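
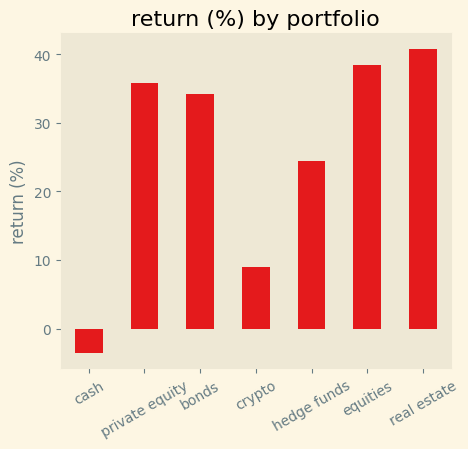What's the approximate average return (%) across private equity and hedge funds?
≈ 30

(35 + 25) / 2 ≈ 30.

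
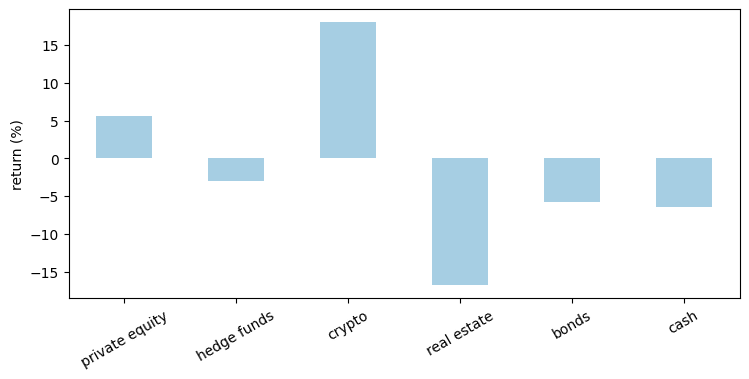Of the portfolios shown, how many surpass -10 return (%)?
5

Above -10: private equity, hedge funds, crypto, bonds, cash.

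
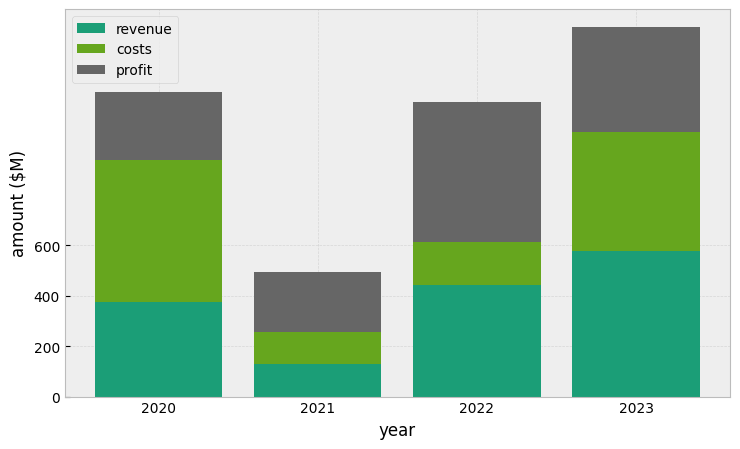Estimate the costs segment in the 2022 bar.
costs top ≈ 600, bottom ≈ 400; segment ≈ 200.

≈ 200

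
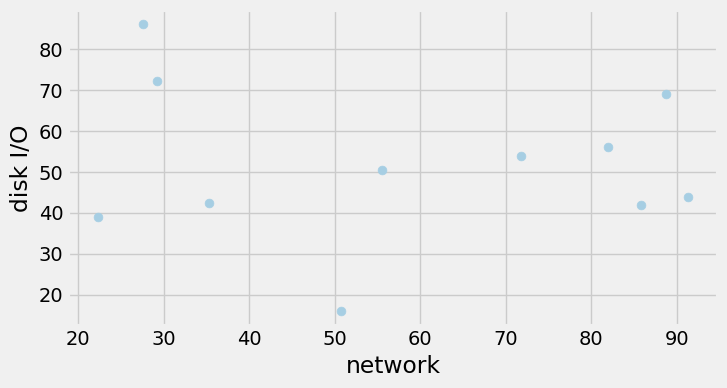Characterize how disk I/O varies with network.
no clear correlation

Points are roughly uncorrelated; weak (|r| ≈ 0.1).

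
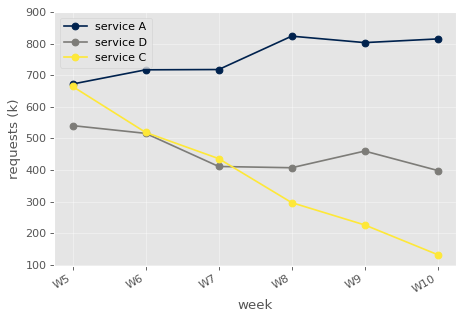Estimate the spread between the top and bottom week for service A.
Max W8 ≈ 800, min W5 ≈ 700; range ≈ 100.

≈ 100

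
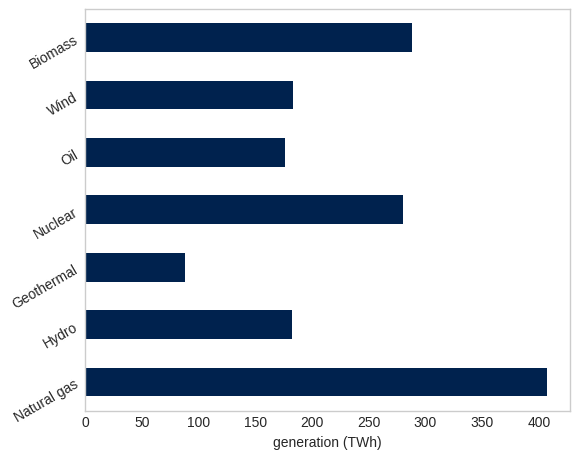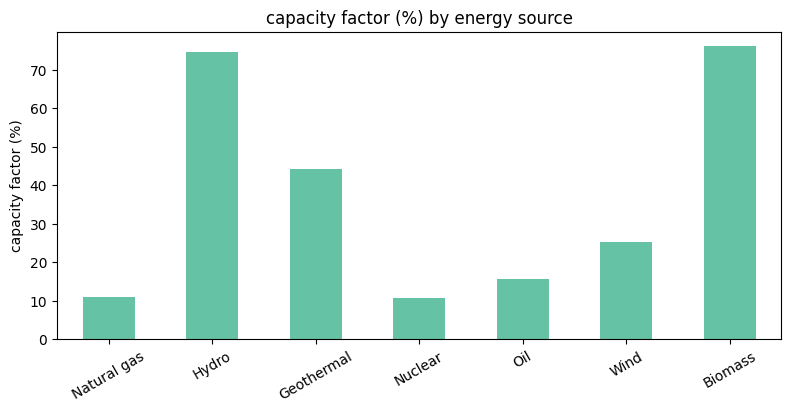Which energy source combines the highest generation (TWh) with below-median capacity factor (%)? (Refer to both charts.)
Chart 2 median capacity factor (%) ≈ 30; below-median energy sources: Natural gas, Nuclear, Oil. Among those, Natural gas has the highest generation (TWh) (≈ 400).

Natural gas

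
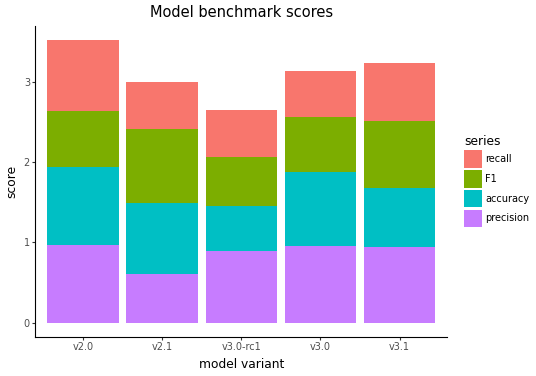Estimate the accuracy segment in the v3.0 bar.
accuracy top ≈ 2.0, bottom ≈ 1.0; segment ≈ 1.0.

≈ 1.0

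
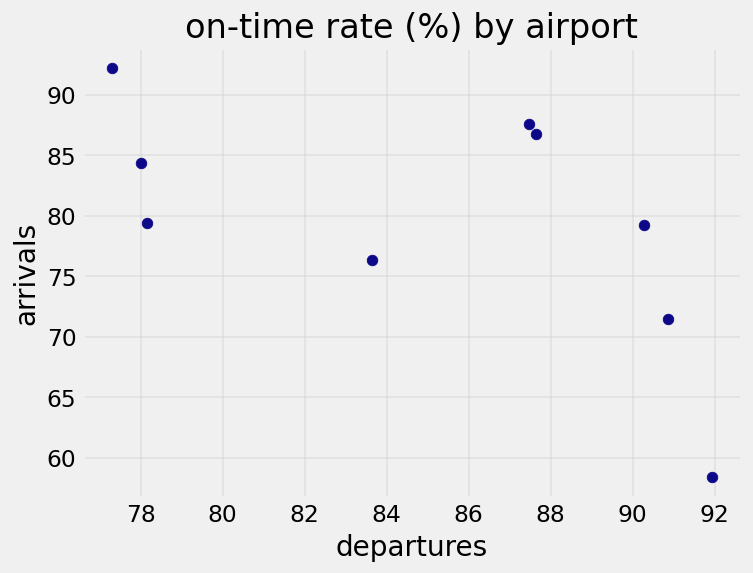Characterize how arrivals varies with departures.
negative, moderate

Points are negatively correlated; moderate (|r| ≈ 0.6).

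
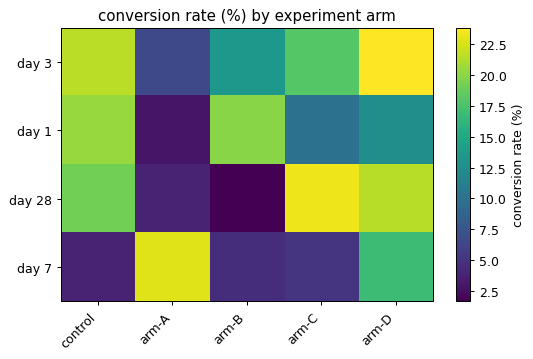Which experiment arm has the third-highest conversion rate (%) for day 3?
Top 4 for day 3: arm-D ≈ 24, control ≈ 22, arm-C ≈ 18, arm-B ≈ 14.

arm-C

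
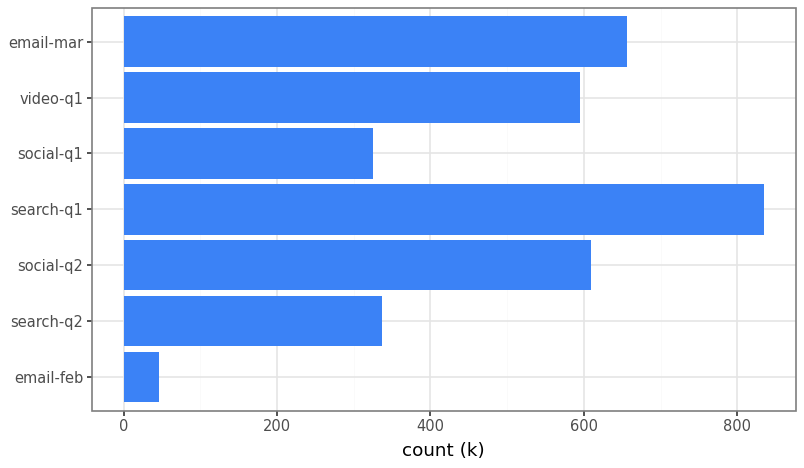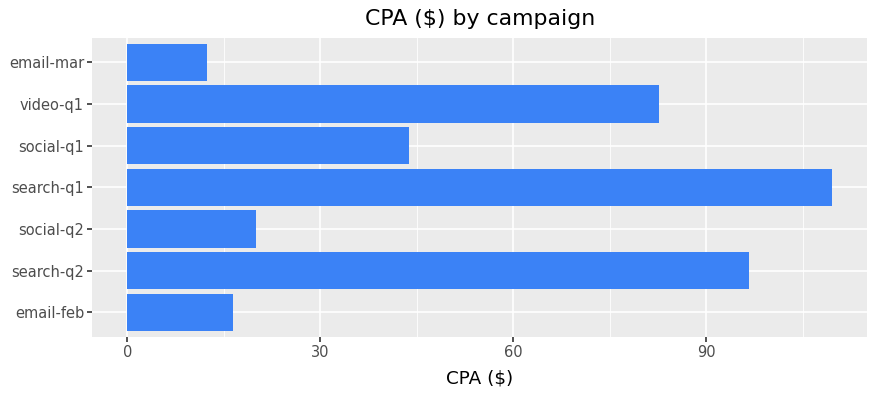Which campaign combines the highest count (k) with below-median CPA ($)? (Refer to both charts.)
Chart 2 median CPA ($) ≈ 40; below-median campaigns: email-feb, social-q2, email-mar. Among those, email-mar has the highest count (k) (≈ 700).

email-mar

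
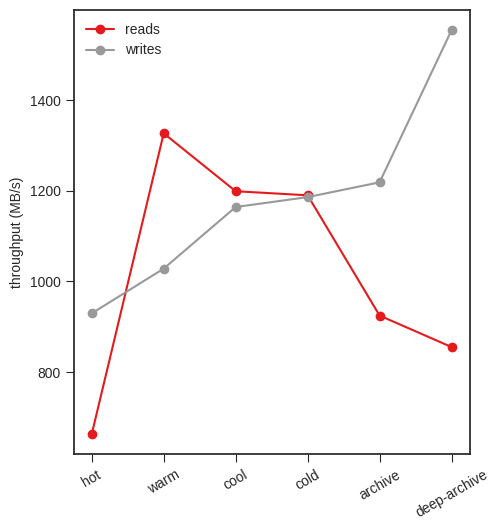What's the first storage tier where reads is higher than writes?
warm

hot: reads ≈ 700 vs writes ≈ 900 (not yet); warm: reads ≈ 1300 vs writes ≈ 1000 (first crossover).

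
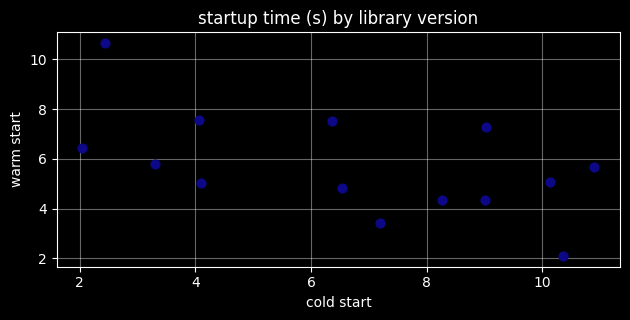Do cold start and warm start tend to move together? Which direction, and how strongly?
Points are negatively correlated; moderate (|r| ≈ 0.6).

negative, moderate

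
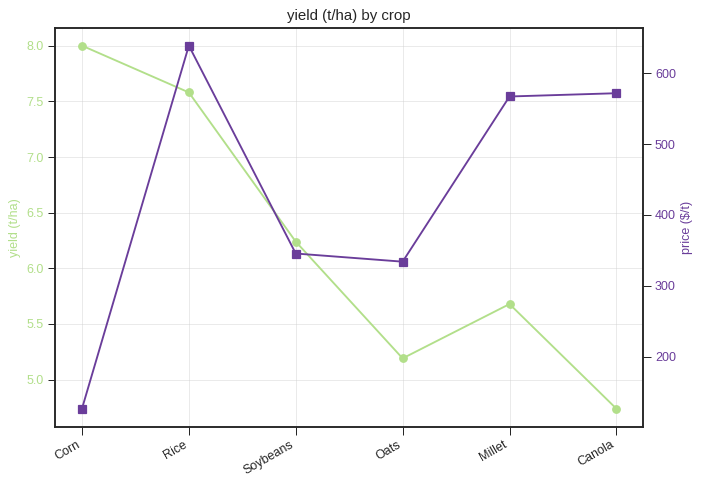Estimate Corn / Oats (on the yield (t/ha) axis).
≈ 1.6×

Corn ≈ 8.0, Oats ≈ 5.0; 8.0/5.0 ≈ 1.6.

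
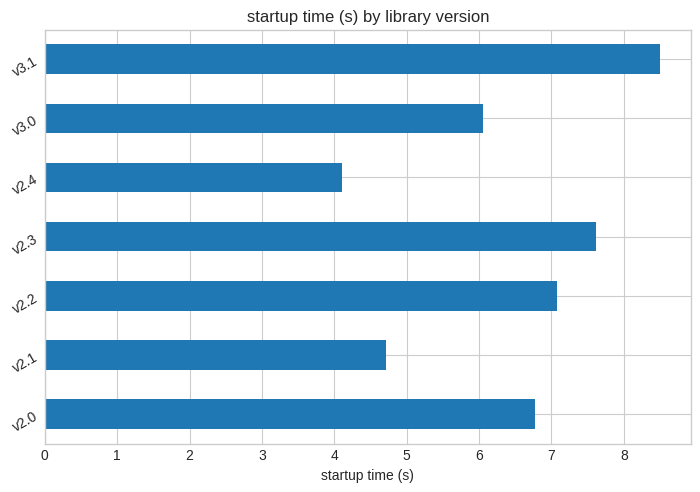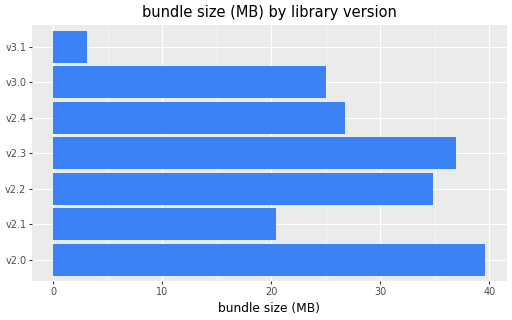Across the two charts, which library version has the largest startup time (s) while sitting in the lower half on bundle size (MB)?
v3.1

Chart 2 median bundle size (MB) ≈ 25; below-median library versions: v2.1, v3.0, v3.1. Among those, v3.1 has the highest startup time (s) (≈ 9).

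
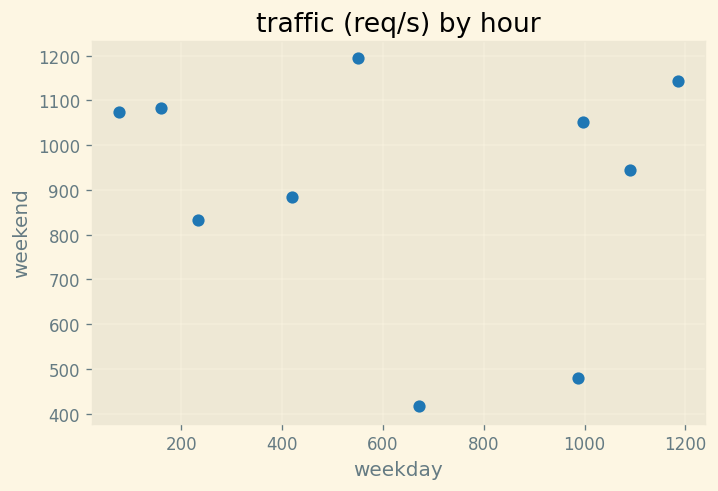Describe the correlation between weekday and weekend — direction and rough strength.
Points are roughly uncorrelated; weak (|r| ≈ 0.1).

no clear correlation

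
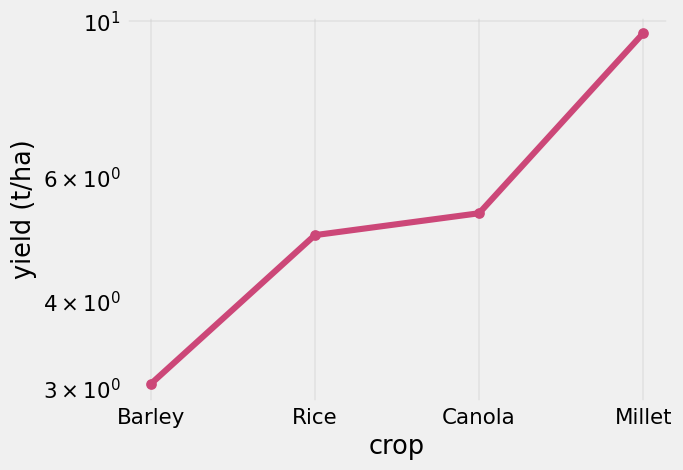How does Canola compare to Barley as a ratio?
≈ 1.67×

Canola ≈ 5, Barley ≈ 3; 5/3 ≈ 1.67.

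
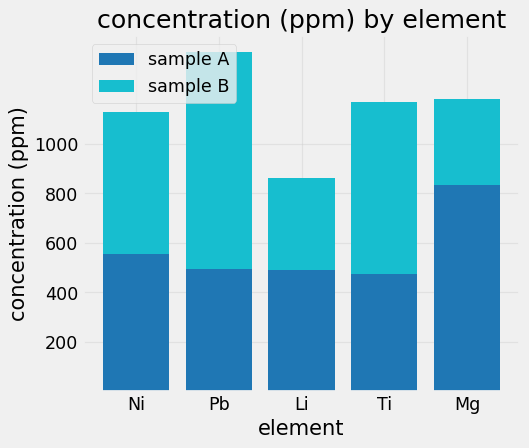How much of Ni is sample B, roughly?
≈ 600

sample B top ≈ 1200, bottom ≈ 600; segment ≈ 600.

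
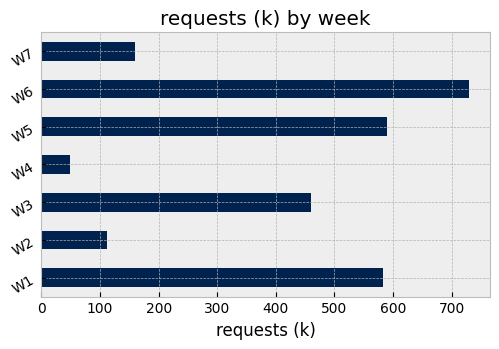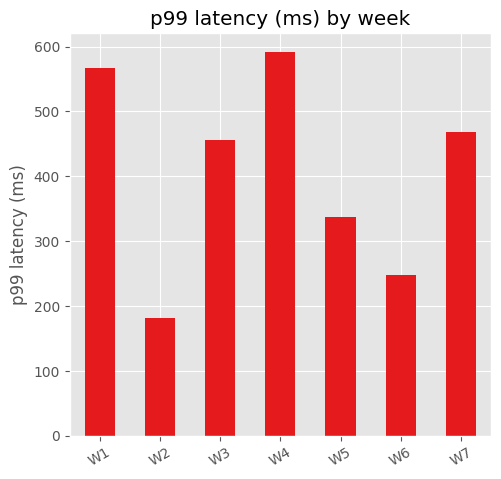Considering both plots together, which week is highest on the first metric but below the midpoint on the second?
W6

Chart 2 median p99 latency (ms) ≈ 500; below-median weeks: W2, W5, W6. Among those, W6 has the highest requests (k) (≈ 700).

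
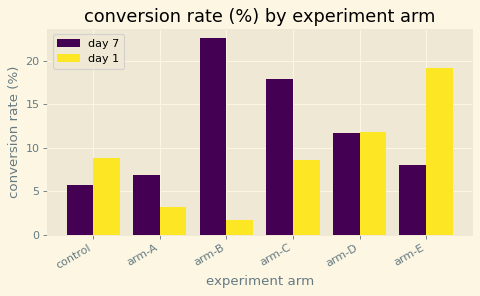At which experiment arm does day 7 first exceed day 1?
control: day 7 ≈ 6 vs day 1 ≈ 8 (not yet); arm-A: day 7 ≈ 6 vs day 1 ≈ 4 (first crossover).

arm-A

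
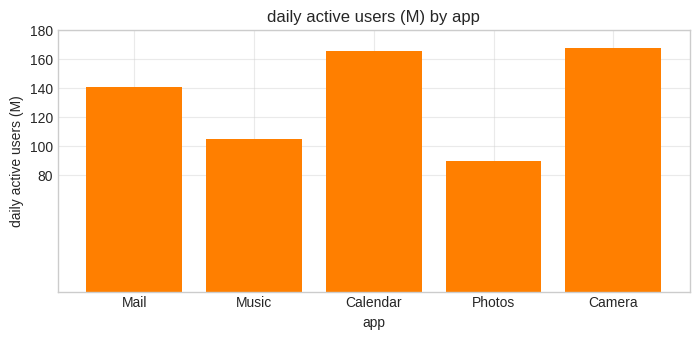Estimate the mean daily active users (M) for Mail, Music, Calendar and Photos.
≈ 125

(140 + 100 + 160 + 100) / 4 ≈ 125.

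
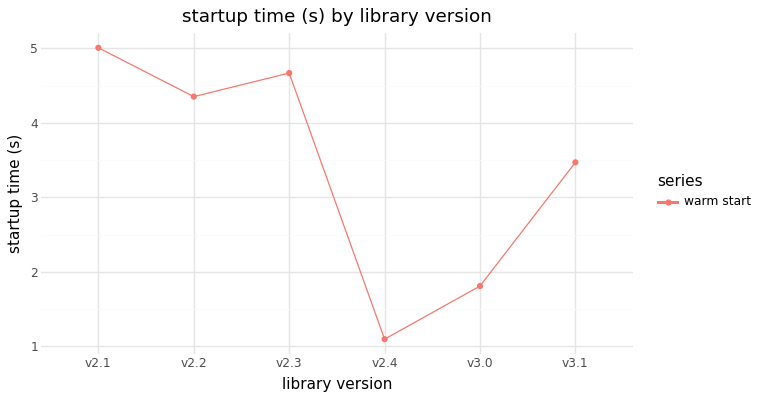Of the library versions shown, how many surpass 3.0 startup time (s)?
4

Above 3.0: v2.1, v2.2, v2.3, v3.1.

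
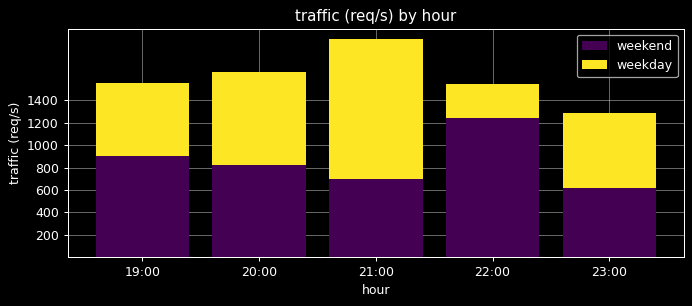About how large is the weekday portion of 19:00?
weekday top ≈ 1600, bottom ≈ 1000; segment ≈ 600.

≈ 600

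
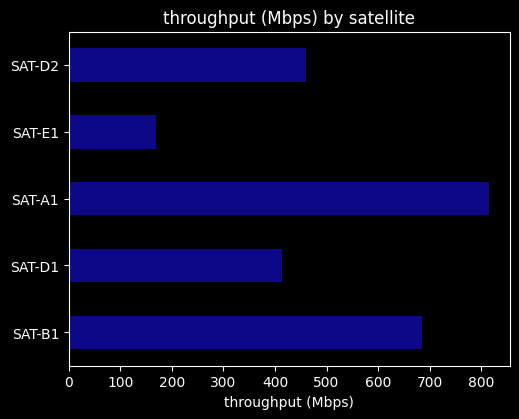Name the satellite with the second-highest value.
Top 3: SAT-A1 ≈ 800, SAT-B1 ≈ 700, SAT-D2 ≈ 500.

SAT-B1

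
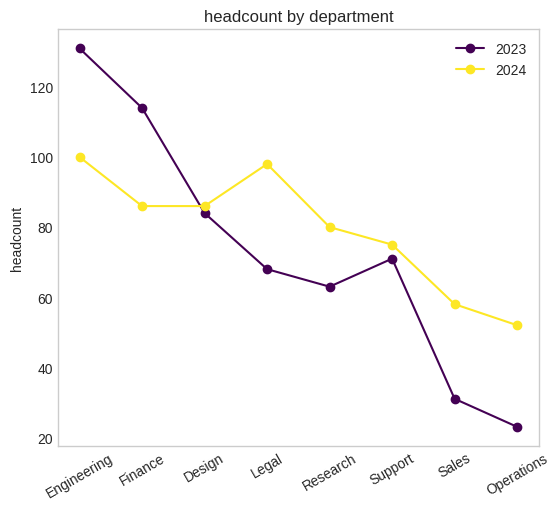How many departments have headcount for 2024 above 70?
6

Above 70: Engineering, Finance, Design, Legal, Research, Support.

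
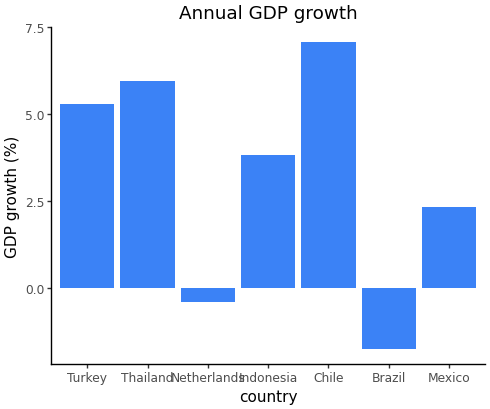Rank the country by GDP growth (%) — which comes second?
Top 3: Chile ≈ 7, Thailand ≈ 6, Turkey ≈ 5.

Thailand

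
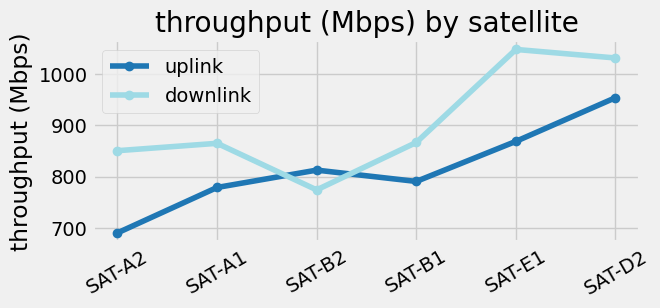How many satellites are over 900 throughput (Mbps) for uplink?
1

Above 900: SAT-D2.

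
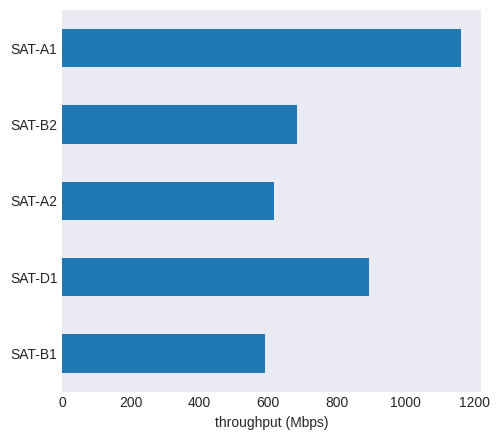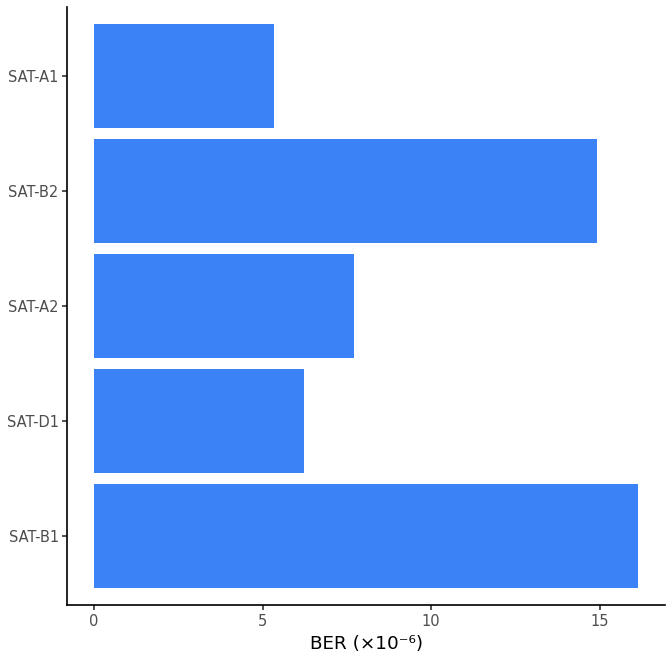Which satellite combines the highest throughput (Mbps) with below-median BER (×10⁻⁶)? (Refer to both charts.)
Chart 2 median BER (×10⁻⁶) ≈ 8; below-median satellites: SAT-D1, SAT-A1. Among those, SAT-A1 has the highest throughput (Mbps) (≈ 1200).

SAT-A1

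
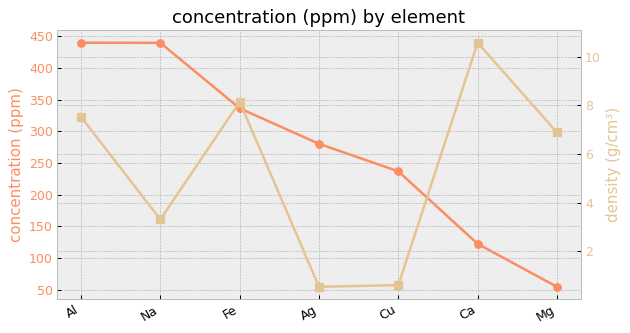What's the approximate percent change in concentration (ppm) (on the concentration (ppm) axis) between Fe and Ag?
≈ -14.3%

Fe ≈ 350, Ag ≈ 300; (300 − 350) / 350 ≈ -14.3%.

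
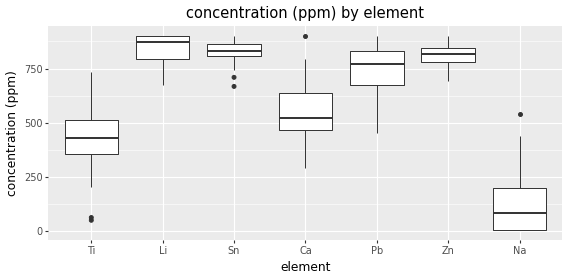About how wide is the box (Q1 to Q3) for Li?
≈ 100

Q3 ≈ 900, Q1 ≈ 800; IQR ≈ 100.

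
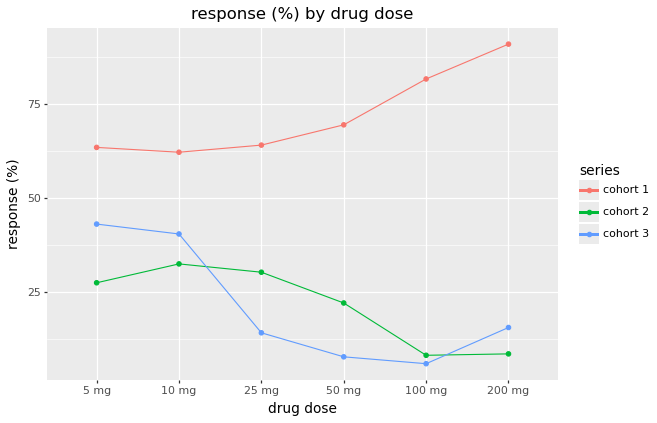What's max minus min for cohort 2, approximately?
Max 10 mg ≈ 30, min 100 mg ≈ 10; range ≈ 20.

≈ 20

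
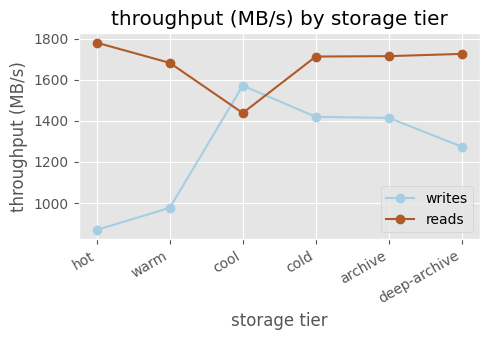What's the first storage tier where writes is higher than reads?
warm: writes ≈ 1000 vs reads ≈ 1700 (not yet); cool: writes ≈ 1600 vs reads ≈ 1400 (first crossover).

cool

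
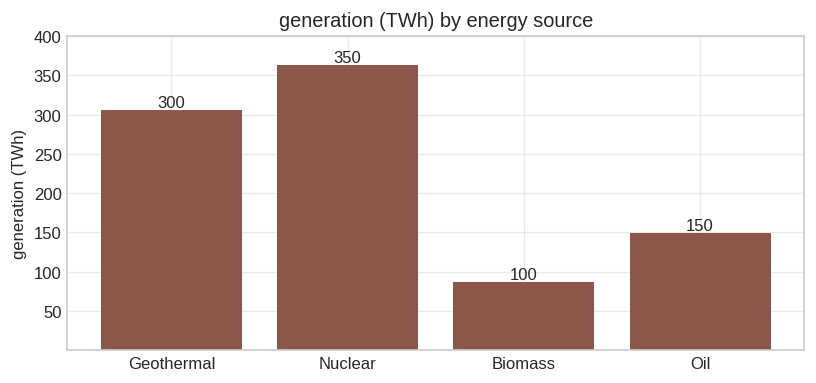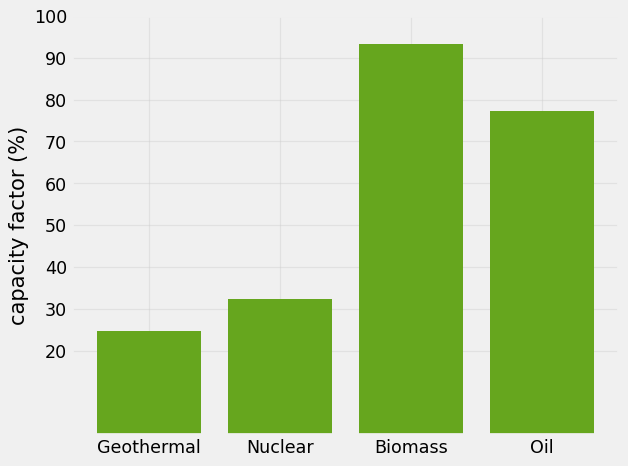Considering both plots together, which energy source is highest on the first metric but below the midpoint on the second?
Nuclear

Chart 2 median capacity factor (%) ≈ 50; below-median energy sources: Geothermal, Nuclear. Among those, Nuclear has the highest generation (TWh) (≈ 350).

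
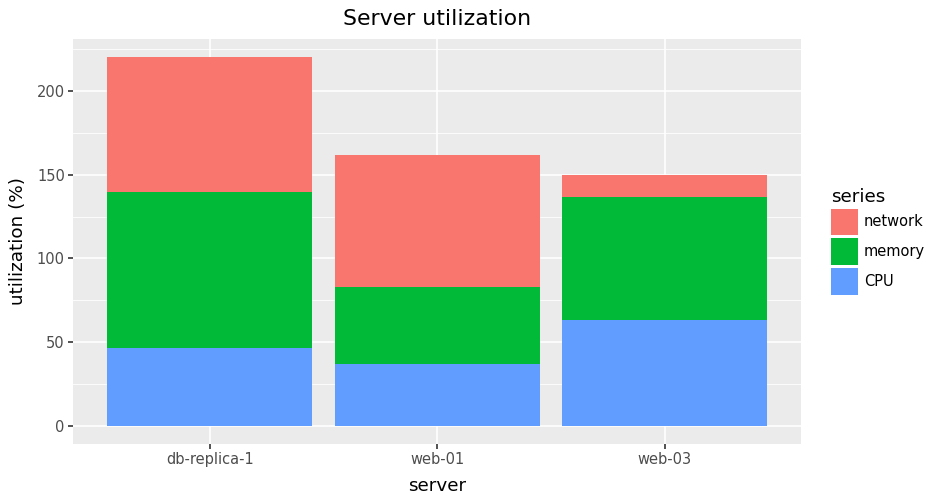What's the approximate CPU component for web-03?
CPU top ≈ 60, bottom ≈ 0; segment ≈ 60.

≈ 60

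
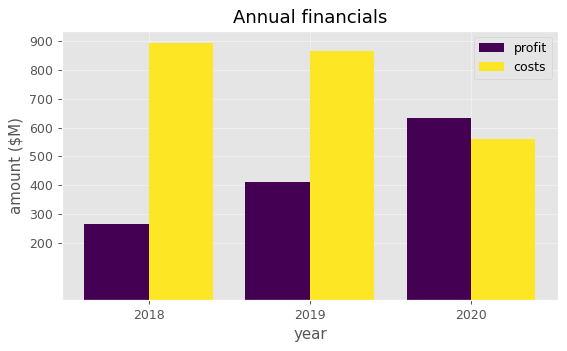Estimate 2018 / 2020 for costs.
≈ 1.5×

2018 ≈ 900, 2020 ≈ 600; 900/600 ≈ 1.5.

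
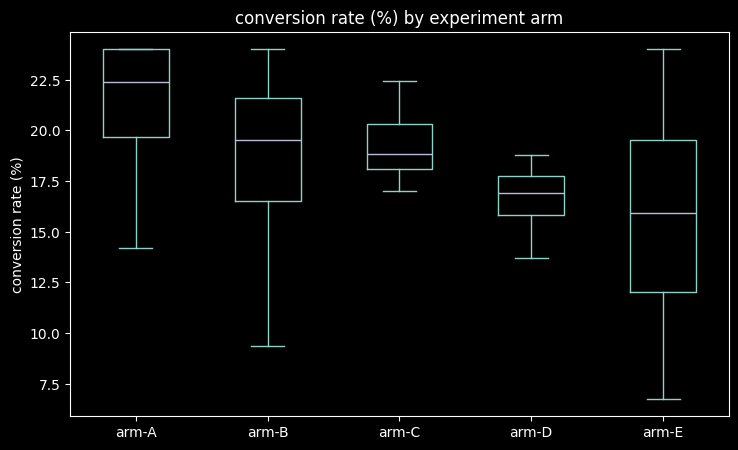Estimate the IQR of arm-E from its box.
Q3 ≈ 20, Q1 ≈ 12; IQR ≈ 8.

≈ 8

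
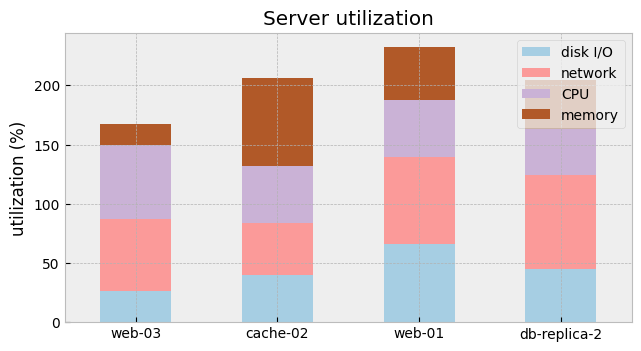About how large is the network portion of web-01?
network top ≈ 140, bottom ≈ 60; segment ≈ 80.

≈ 80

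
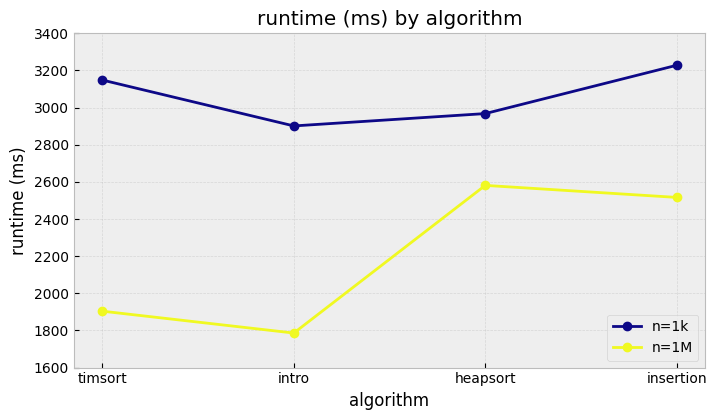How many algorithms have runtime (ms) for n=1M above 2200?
Above 2200: heapsort, insertion.

2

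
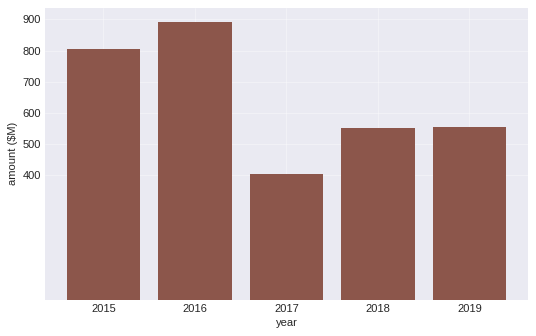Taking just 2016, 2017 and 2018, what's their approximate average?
≈ 633

(900 + 400 + 600) / 3 ≈ 633.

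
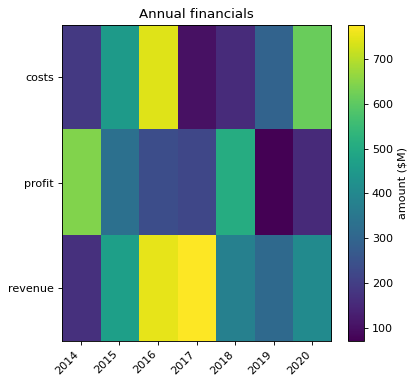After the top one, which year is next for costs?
2020

Top 3 for costs: 2016 ≈ 700, 2020 ≈ 600, 2015 ≈ 500.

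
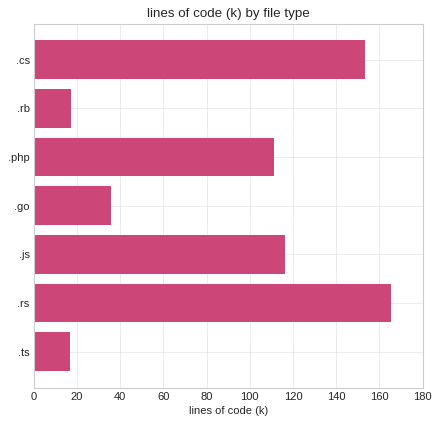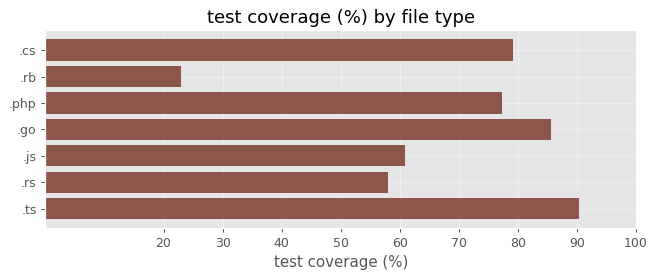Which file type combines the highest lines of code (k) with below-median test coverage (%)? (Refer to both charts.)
Chart 2 median test coverage (%) ≈ 80; below-median file types: .rb, .js, .rs. Among those, .rs has the highest lines of code (k) (≈ 160).

.rs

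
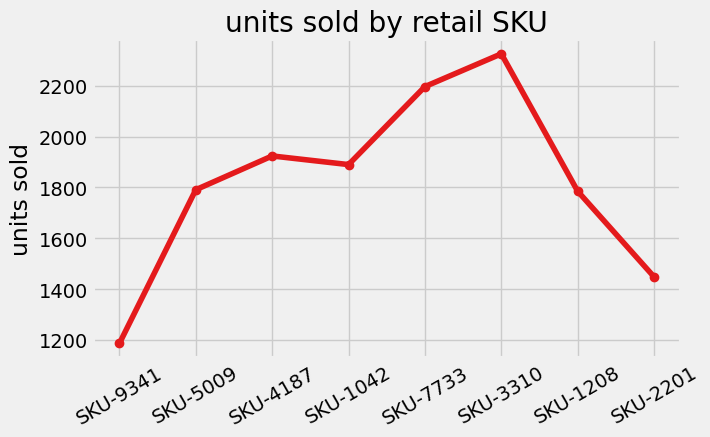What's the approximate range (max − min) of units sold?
≈ 1100

Max SKU-3310 ≈ 2300, min SKU-9341 ≈ 1200; range ≈ 1100.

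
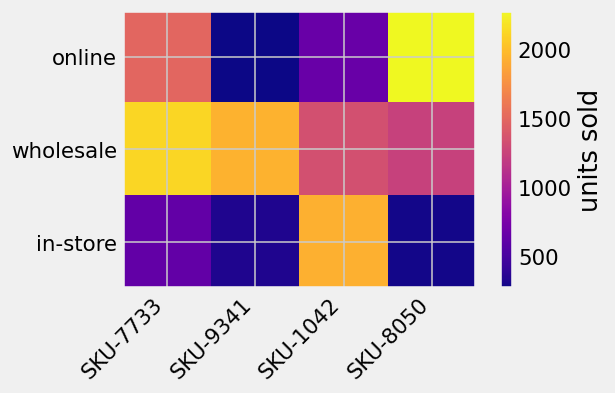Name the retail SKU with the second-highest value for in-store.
Top 3 for in-store: SKU-1042 ≈ 2000, SKU-7733 ≈ 600, SKU-9341 ≈ 400.

SKU-7733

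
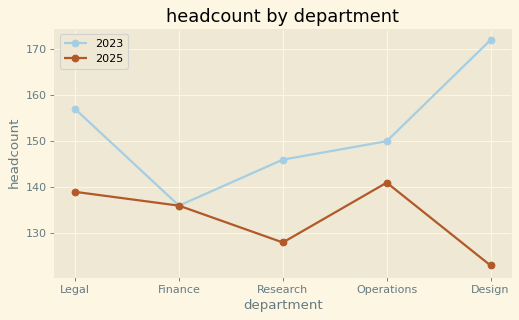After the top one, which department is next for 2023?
Top 3 for 2023: Design ≈ 170, Legal ≈ 155, Operations ≈ 150.

Legal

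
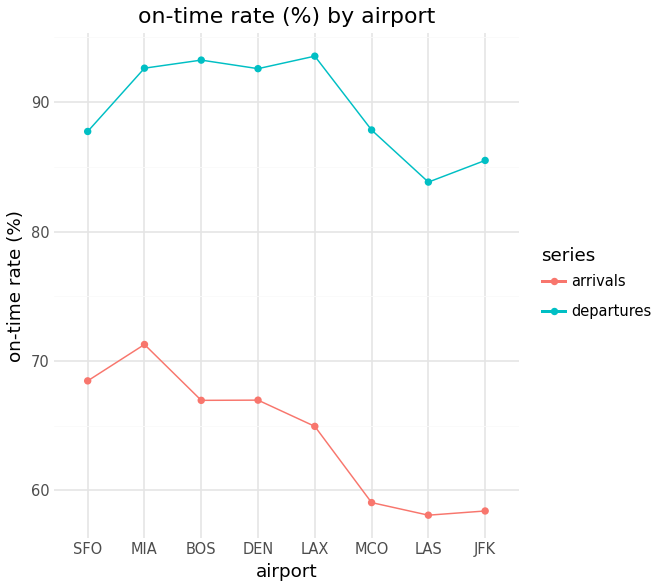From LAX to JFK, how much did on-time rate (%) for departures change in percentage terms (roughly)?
≈ -10.5%

LAX ≈ 95, JFK ≈ 85; (85 − 95) / 95 ≈ -10.5%.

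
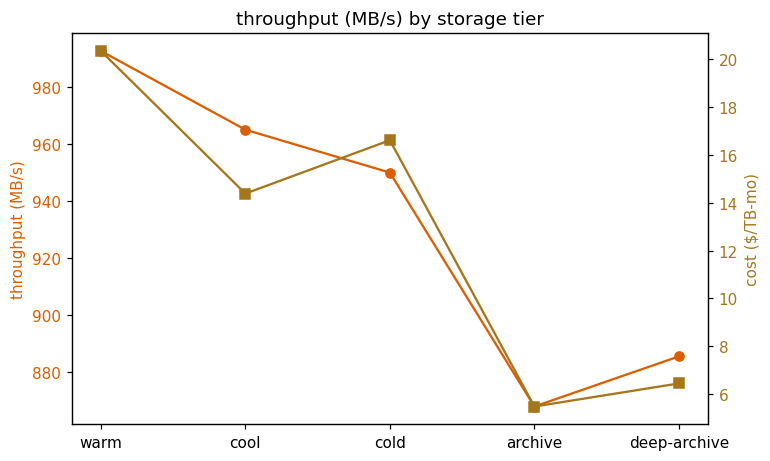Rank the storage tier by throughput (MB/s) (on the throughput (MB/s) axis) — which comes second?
Top 3 (on the throughput (MB/s) axis): warm ≈ 1000, cool ≈ 960, cold ≈ 940.

cool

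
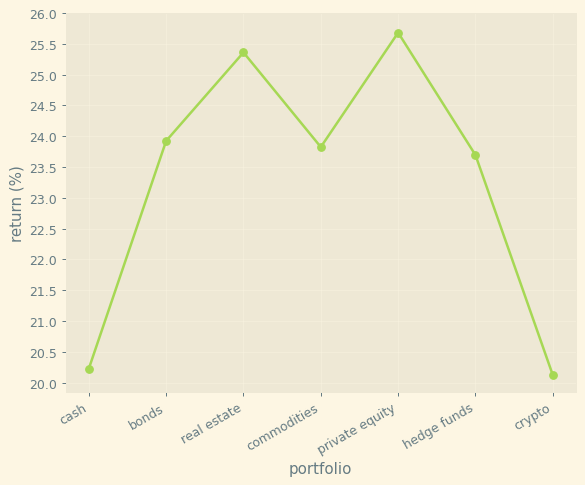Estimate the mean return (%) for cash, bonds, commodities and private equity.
(20.0 + 24.0 + 24.0 + 25.5) / 4 ≈ 23.38.

≈ 23.38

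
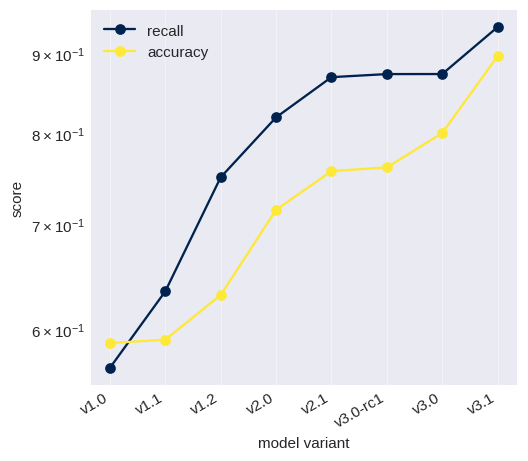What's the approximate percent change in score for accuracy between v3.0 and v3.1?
v3.0 ≈ 0.80, v3.1 ≈ 0.90; (0.90 − 0.80) / 0.80 ≈ +12.5%.

≈ +12.5%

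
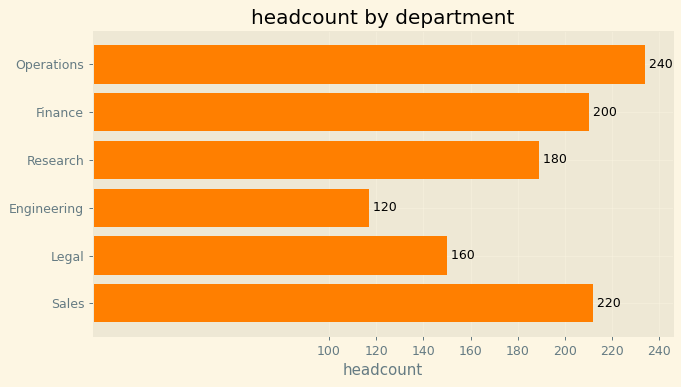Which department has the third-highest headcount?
Finance

Top 4: Operations ≈ 240, Sales ≈ 220, Finance ≈ 200, Research ≈ 180.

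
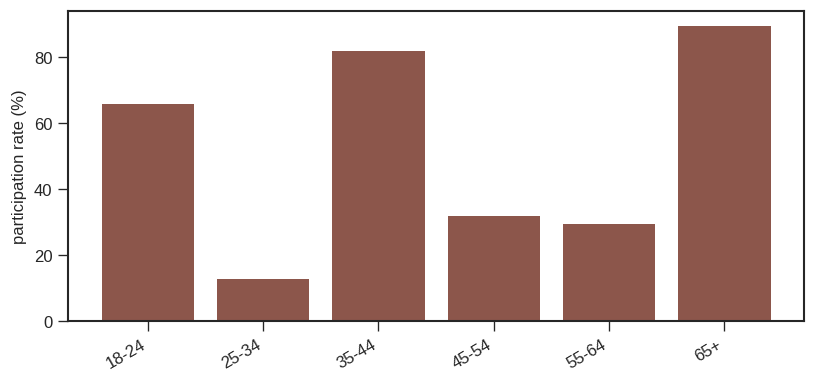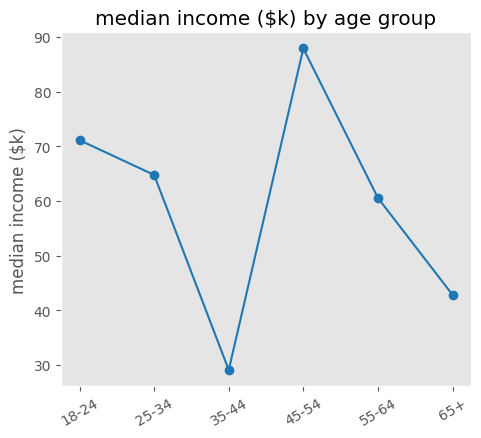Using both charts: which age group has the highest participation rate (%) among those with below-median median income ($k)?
65+

Chart 2 median median income ($k) ≈ 60; below-median age groups: 35-44, 55-64, 65+. Among those, 65+ has the highest participation rate (%) (≈ 90).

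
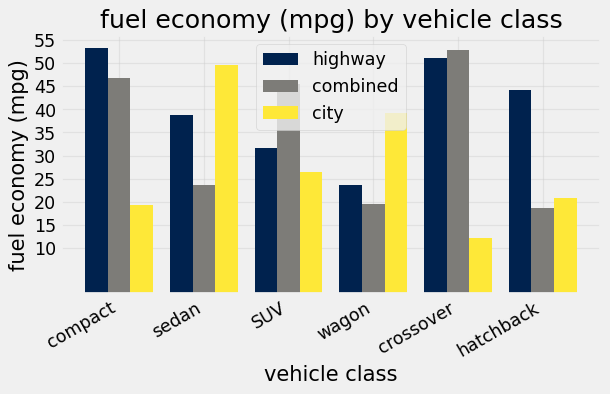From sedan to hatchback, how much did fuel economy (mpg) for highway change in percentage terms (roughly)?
≈ +12.5%

sedan ≈ 40, hatchback ≈ 45; (45 − 40) / 40 ≈ +12.5%.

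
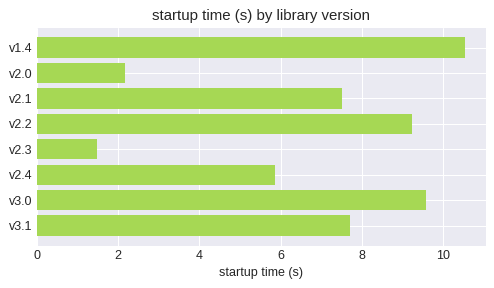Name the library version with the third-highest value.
v2.2

Top 4: v1.4 ≈ 11, v3.0 ≈ 10, v2.2 ≈ 9, v3.1 ≈ 8.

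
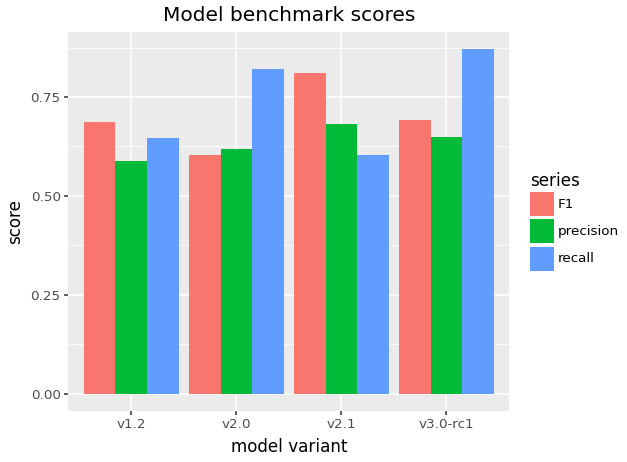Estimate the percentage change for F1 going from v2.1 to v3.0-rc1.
v2.1 ≈ 0.8, v3.0-rc1 ≈ 0.7; (0.7 − 0.8) / 0.8 ≈ -12.5%.

≈ -12.5%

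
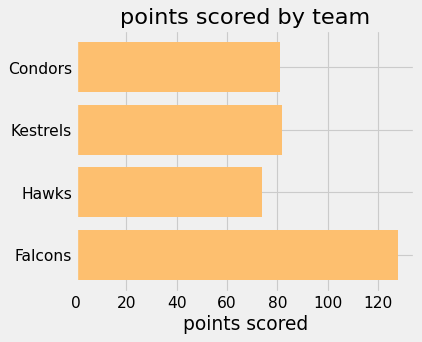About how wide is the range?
≈ 40

Max Falcons ≈ 120, min Hawks ≈ 80; range ≈ 40.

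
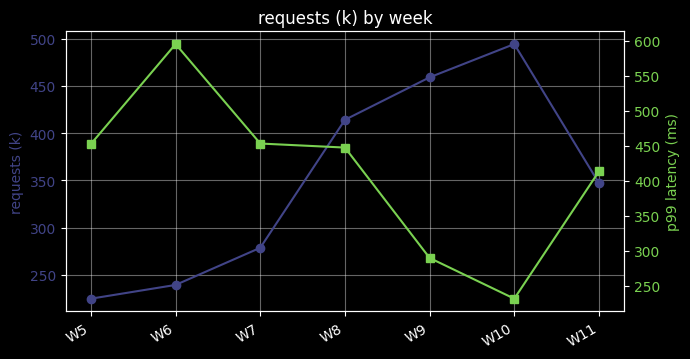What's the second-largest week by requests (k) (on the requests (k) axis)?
Top 3 (on the requests (k) axis): W10 ≈ 500, W9 ≈ 450, W8 ≈ 425.

W9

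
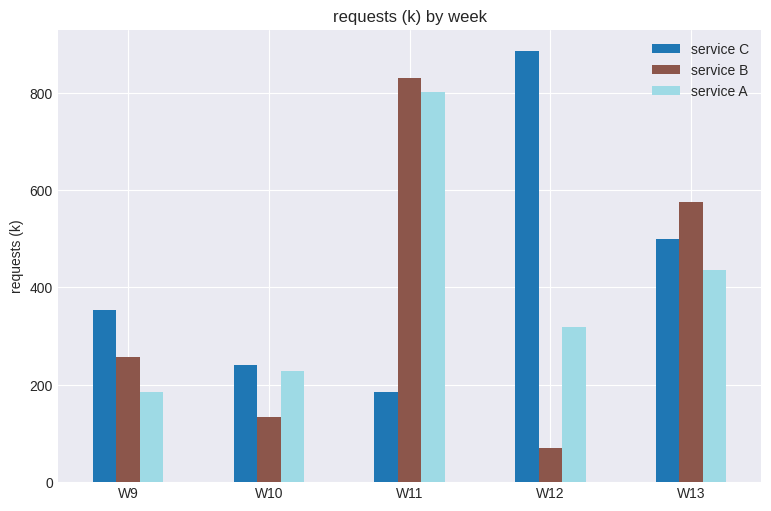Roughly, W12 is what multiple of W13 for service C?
W12 ≈ 900, W13 ≈ 500; 900/500 ≈ 1.8.

≈ 1.8×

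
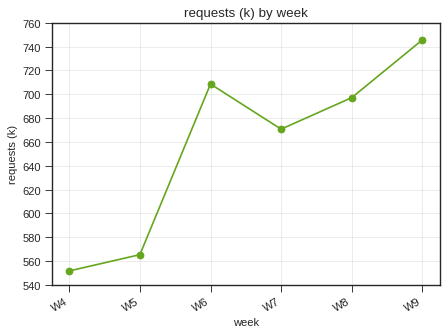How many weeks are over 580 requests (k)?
Above 580: W6, W7, W8, W9.

4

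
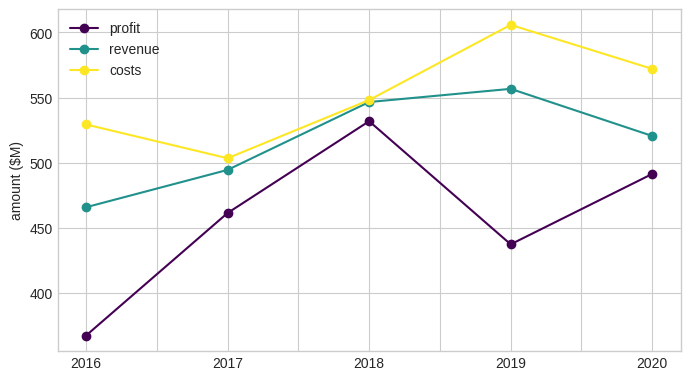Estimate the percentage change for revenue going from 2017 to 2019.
≈ +12%

2017 ≈ 500, 2019 ≈ 560; (560 − 500) / 500 ≈ +12%.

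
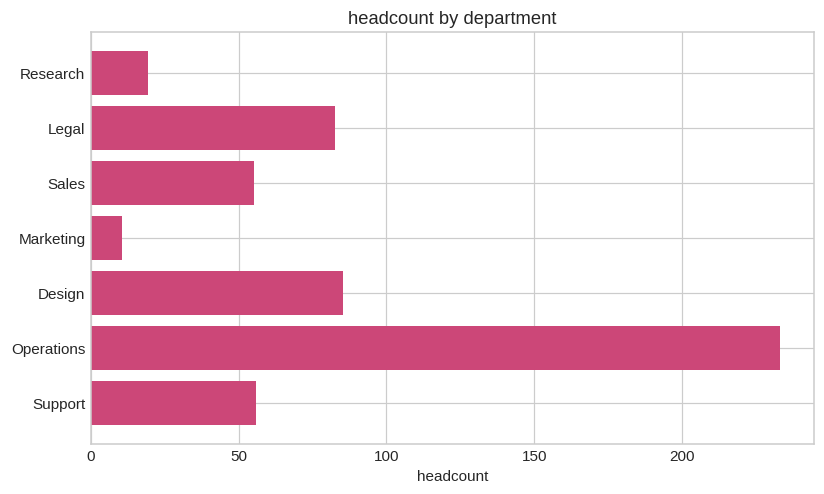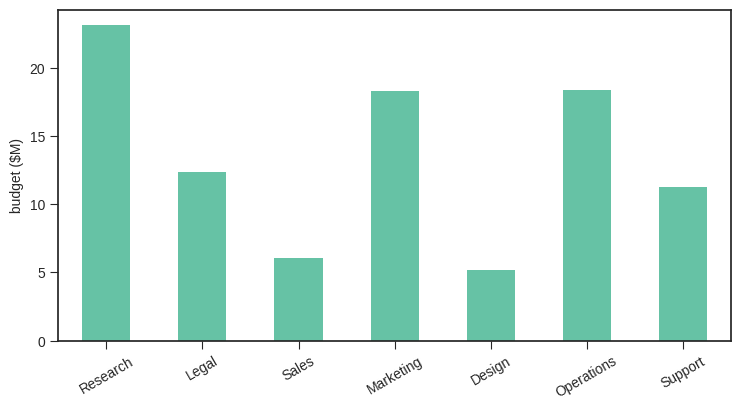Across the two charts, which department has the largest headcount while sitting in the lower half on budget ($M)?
Chart 2 median budget ($M) ≈ 10; below-median departments: Sales, Design, Support. Among those, Design has the highest headcount (≈ 75).

Design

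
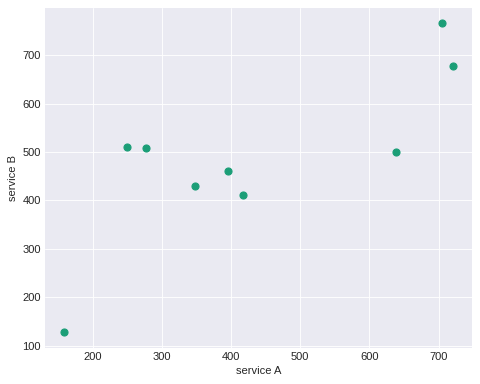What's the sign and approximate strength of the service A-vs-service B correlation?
positive, strong

Points are positively correlated; strong (|r| ≈ 0.8).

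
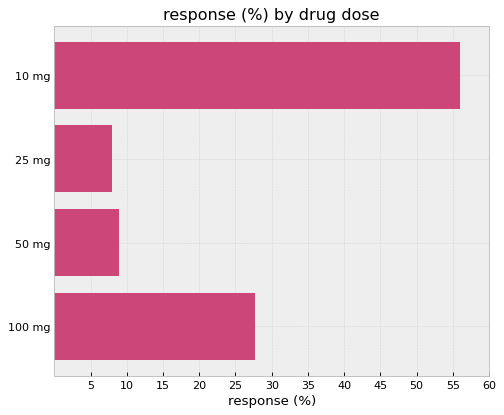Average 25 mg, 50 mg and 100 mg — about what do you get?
(10 + 10 + 30) / 3 ≈ 17.

≈ 17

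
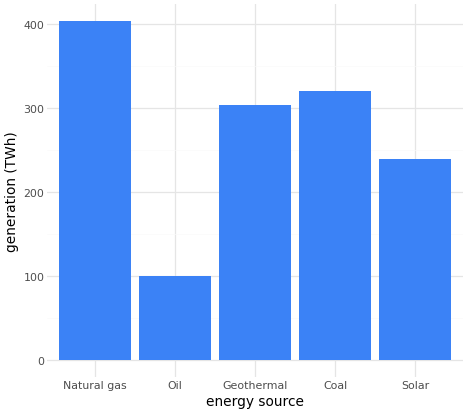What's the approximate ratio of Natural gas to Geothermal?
≈ 1.33×

Natural gas ≈ 400, Geothermal ≈ 300; 400/300 ≈ 1.33.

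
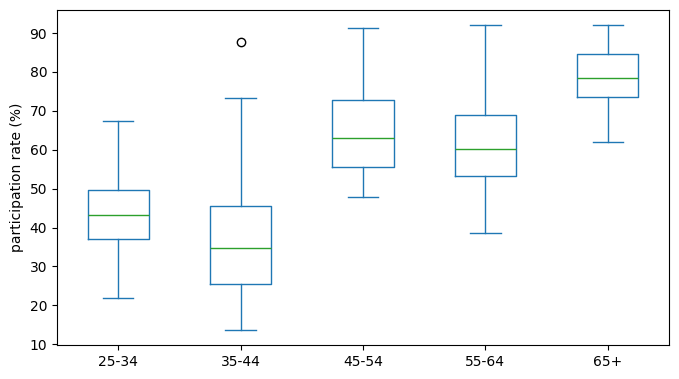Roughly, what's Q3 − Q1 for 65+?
Q3 ≈ 85, Q1 ≈ 75; IQR ≈ 10.

≈ 10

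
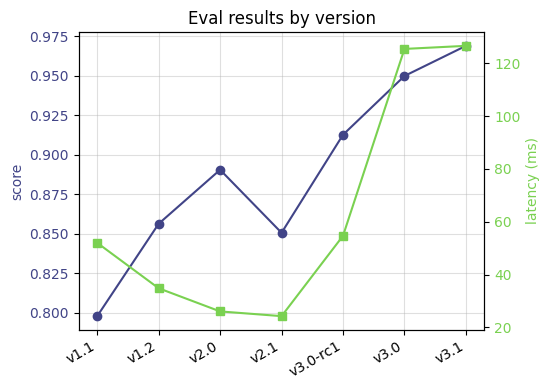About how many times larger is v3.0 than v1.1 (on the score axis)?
v3.0 ≈ 0.94, v1.1 ≈ 0.80; 0.94/0.80 ≈ 1.18.

≈ 1.18×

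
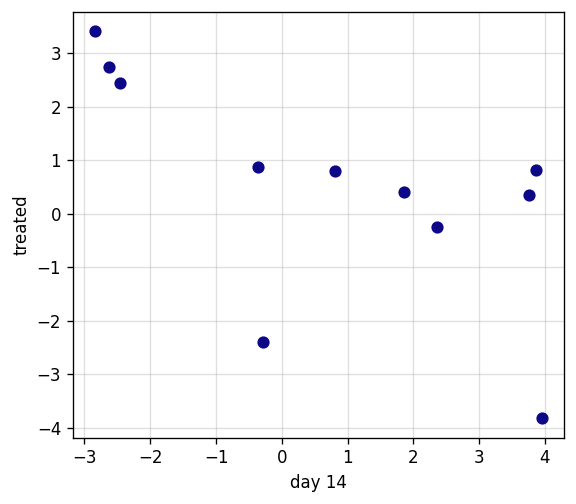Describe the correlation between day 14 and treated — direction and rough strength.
Points are negatively correlated; moderate (|r| ≈ 0.6).

negative, moderate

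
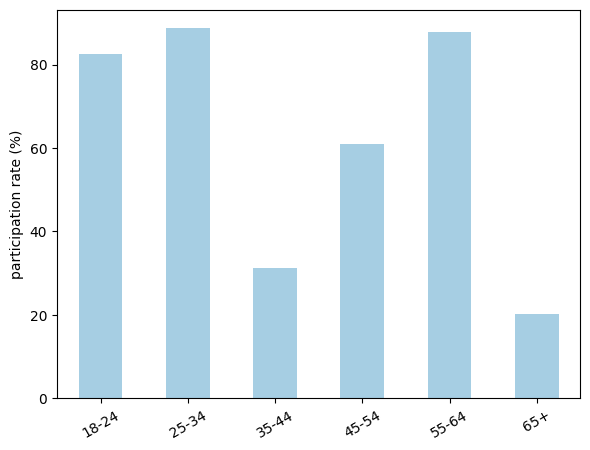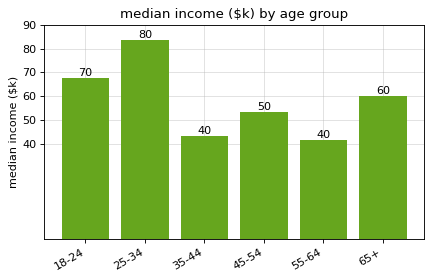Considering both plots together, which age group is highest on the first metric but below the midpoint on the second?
55-64

Chart 2 median median income ($k) ≈ 60; below-median age groups: 35-44, 45-54, 55-64. Among those, 55-64 has the highest participation rate (%) (≈ 90).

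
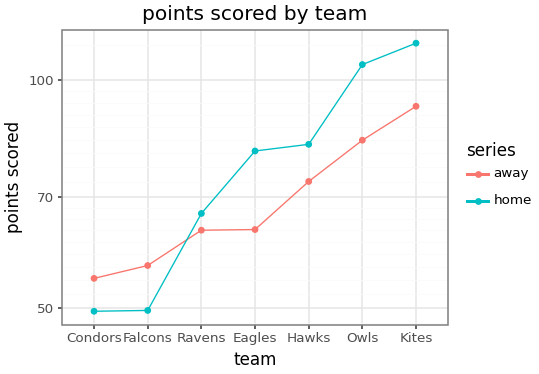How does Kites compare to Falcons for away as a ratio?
≈ 1.5×

Kites ≈ 90, Falcons ≈ 60; 90/60 ≈ 1.5.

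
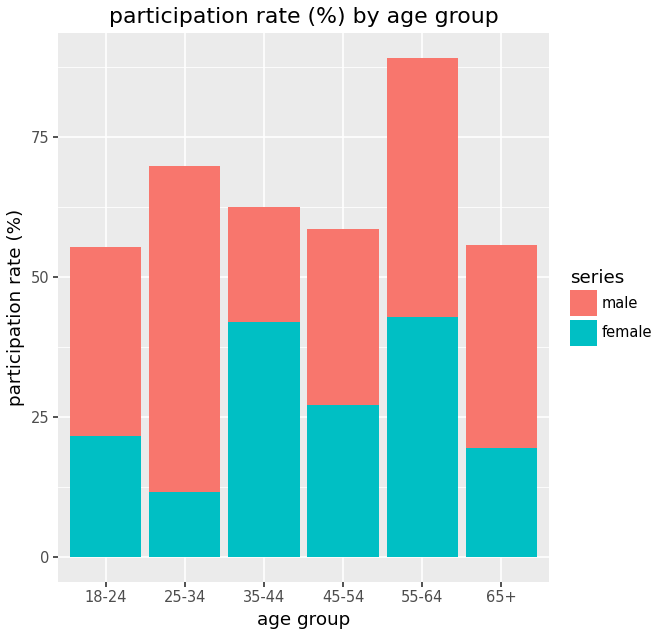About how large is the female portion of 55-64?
≈ 40

female top ≈ 40, bottom ≈ 0; segment ≈ 40.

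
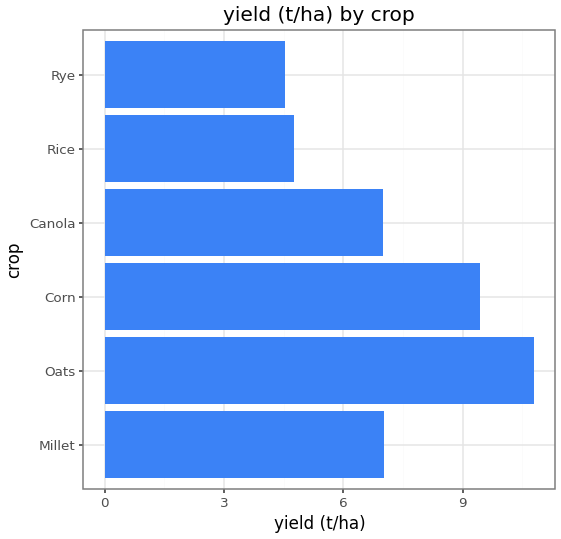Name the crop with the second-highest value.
Corn

Top 3: Oats ≈ 11, Corn ≈ 9, Millet ≈ 7.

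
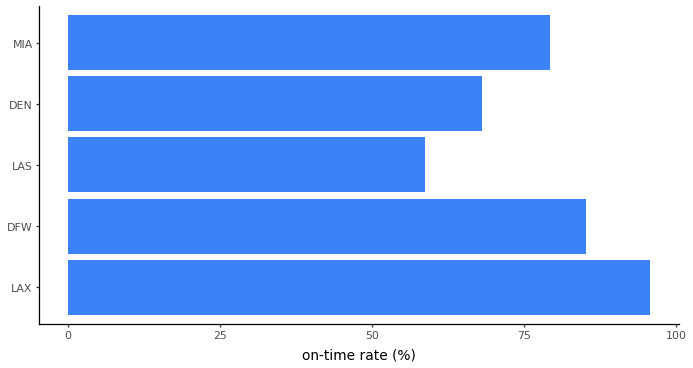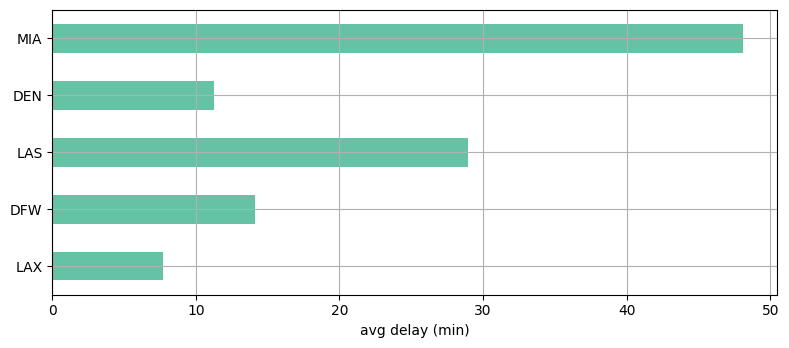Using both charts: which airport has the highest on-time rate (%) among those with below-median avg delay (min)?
LAX

Chart 2 median avg delay (min) ≈ 15; below-median airports: LAX, DEN. Among those, LAX has the highest on-time rate (%) (≈ 100).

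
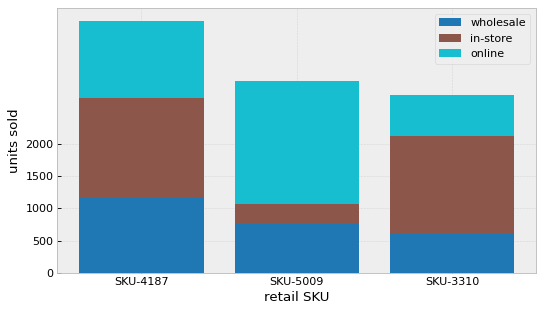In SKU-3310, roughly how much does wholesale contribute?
≈ 500

wholesale top ≈ 500, bottom ≈ 0; segment ≈ 500.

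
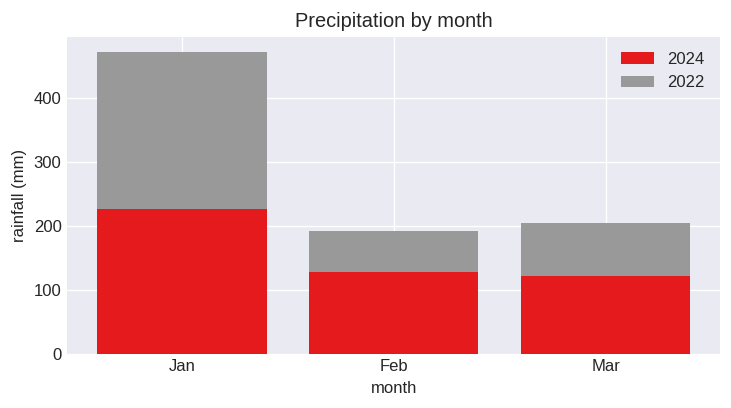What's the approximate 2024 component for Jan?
2024 top ≈ 250, bottom ≈ 0; segment ≈ 250.

≈ 250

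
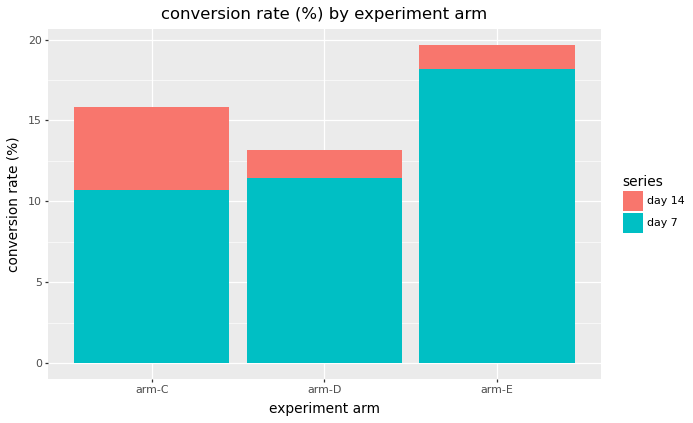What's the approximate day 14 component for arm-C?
day 14 top ≈ 16, bottom ≈ 10; segment ≈ 6.

≈ 6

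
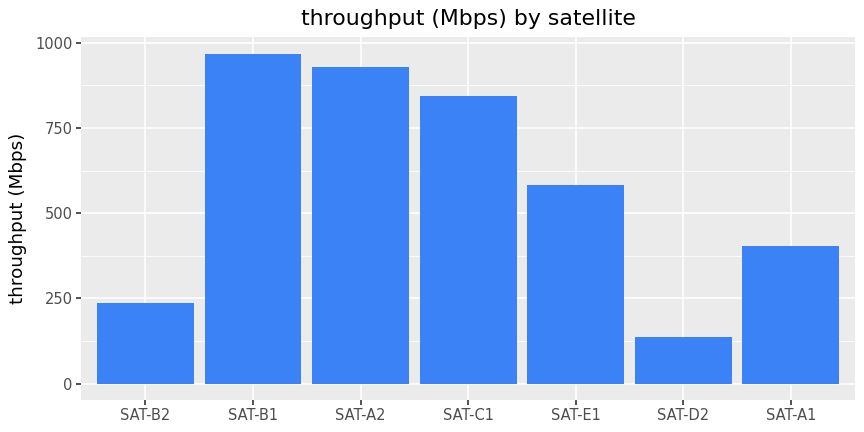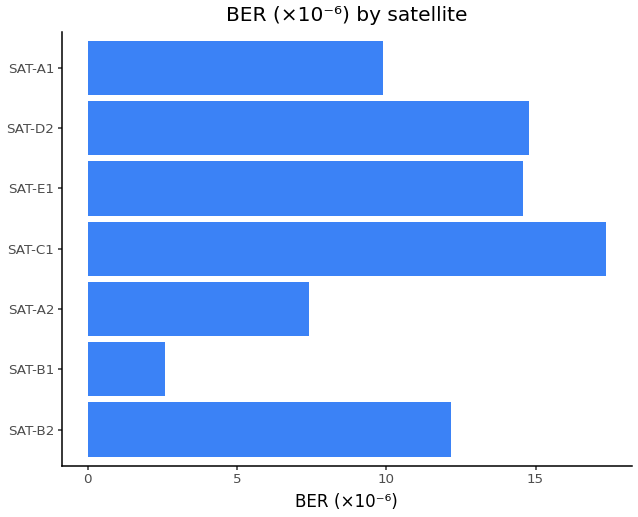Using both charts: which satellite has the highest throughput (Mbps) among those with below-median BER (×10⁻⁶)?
Chart 2 median BER (×10⁻⁶) ≈ 12; below-median satellites: SAT-B1, SAT-A2, SAT-A1. Among those, SAT-B1 has the highest throughput (Mbps) (≈ 1000).

SAT-B1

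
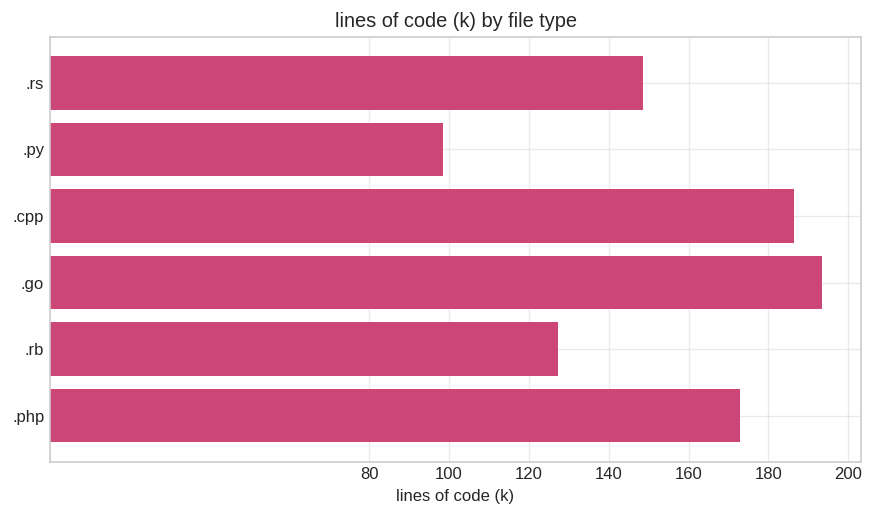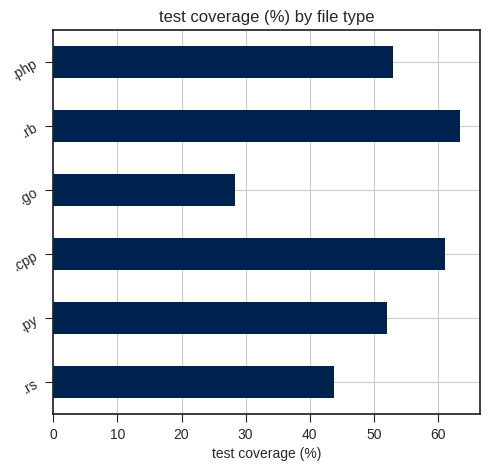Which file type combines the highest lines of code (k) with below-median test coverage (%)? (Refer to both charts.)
Chart 2 median test coverage (%) ≈ 50; below-median file types: .rs, .py, .go. Among those, .go has the highest lines of code (k) (≈ 200).

.go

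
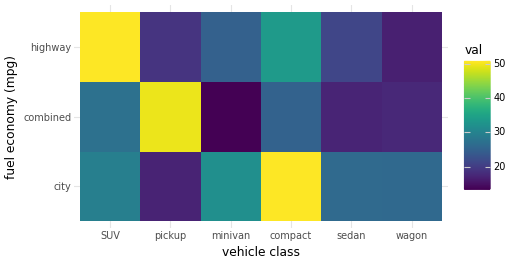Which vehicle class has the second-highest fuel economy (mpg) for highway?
compact

Top 3 for highway: SUV ≈ 50, compact ≈ 35, minivan ≈ 25.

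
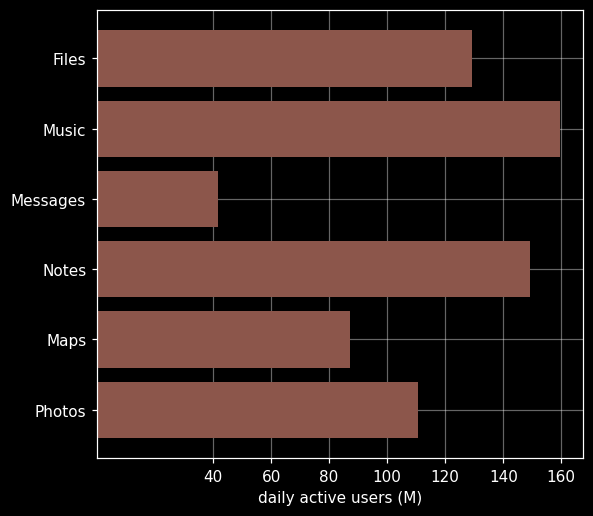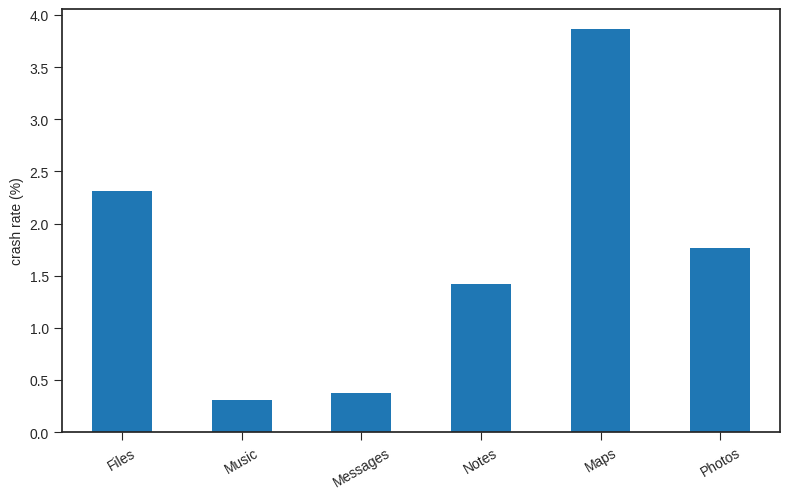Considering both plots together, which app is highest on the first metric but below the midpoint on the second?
Chart 2 median crash rate (%) ≈ 1.5; below-median apps: Music, Messages, Notes. Among those, Music has the highest daily active users (M) (≈ 160).

Music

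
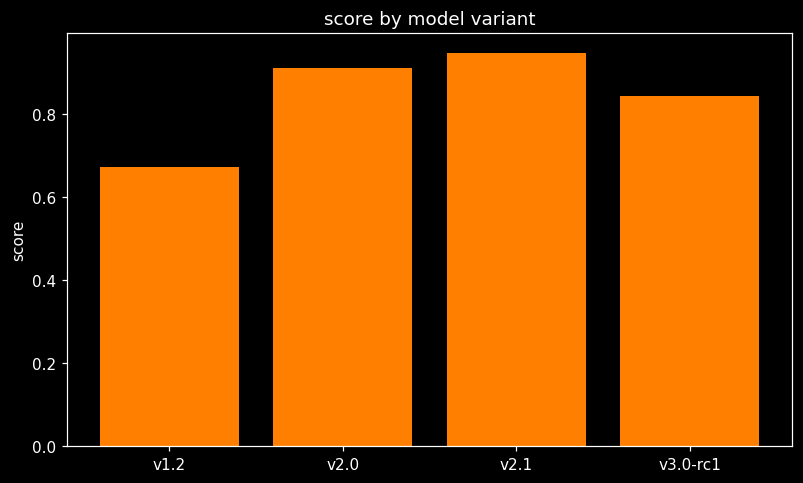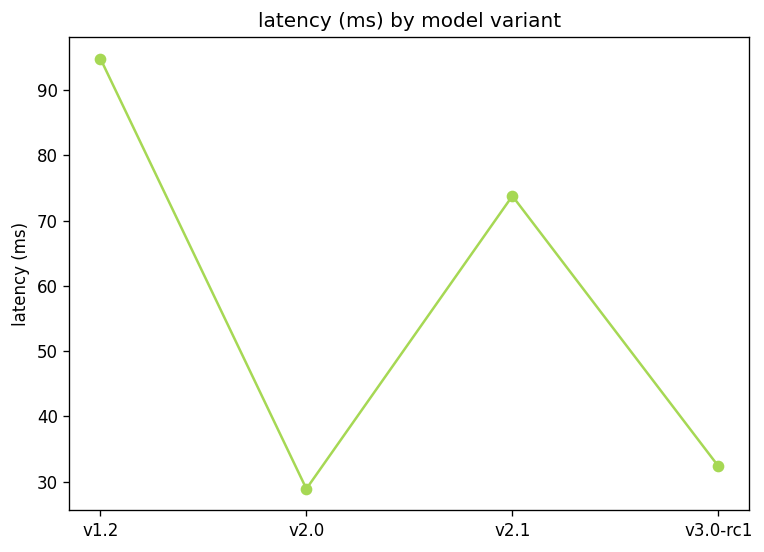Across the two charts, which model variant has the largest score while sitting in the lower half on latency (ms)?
Chart 2 median latency (ms) ≈ 50; below-median model variants: v2.0, v3.0-rc1. Among those, v2.0 has the highest score (≈ 0.9).

v2.0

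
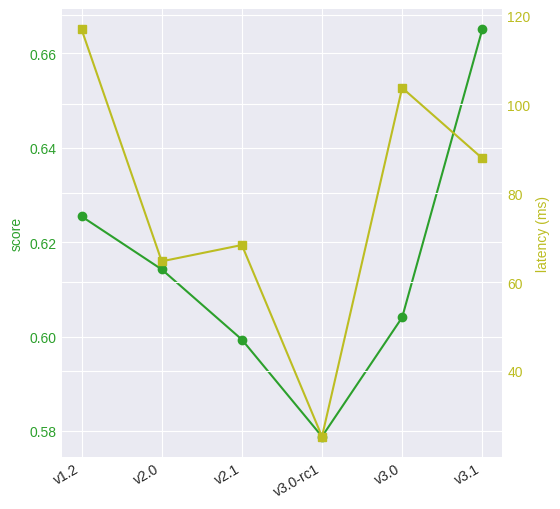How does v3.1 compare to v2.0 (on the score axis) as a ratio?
≈ 1.1×

v3.1 ≈ 0.67, v2.0 ≈ 0.61; 0.67/0.61 ≈ 1.1.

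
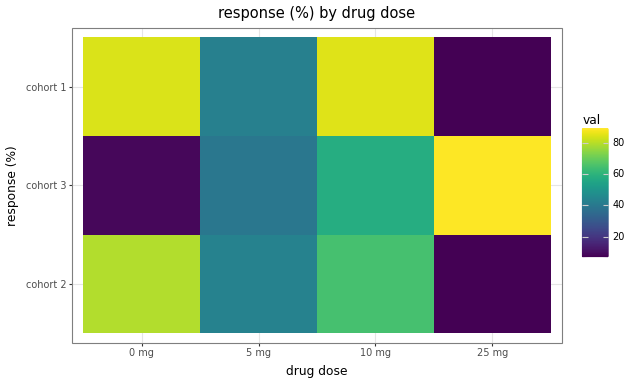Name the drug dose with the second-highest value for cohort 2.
10 mg

Top 3 for cohort 2: 0 mg ≈ 80, 10 mg ≈ 60, 5 mg ≈ 40.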